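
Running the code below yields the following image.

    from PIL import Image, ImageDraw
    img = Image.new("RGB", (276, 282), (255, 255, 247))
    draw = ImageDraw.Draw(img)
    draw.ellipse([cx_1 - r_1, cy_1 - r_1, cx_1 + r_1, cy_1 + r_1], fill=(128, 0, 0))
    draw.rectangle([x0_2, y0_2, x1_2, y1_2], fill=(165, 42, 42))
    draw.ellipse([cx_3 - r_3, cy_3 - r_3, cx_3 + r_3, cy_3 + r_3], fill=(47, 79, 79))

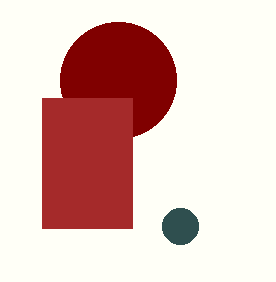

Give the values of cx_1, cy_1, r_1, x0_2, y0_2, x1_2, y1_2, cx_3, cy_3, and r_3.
cx_1 = 118; cy_1 = 80; r_1 = 58; x0_2 = 42; y0_2 = 98; x1_2 = 132; y1_2 = 228; cx_3 = 180; cy_3 = 226; r_3 = 18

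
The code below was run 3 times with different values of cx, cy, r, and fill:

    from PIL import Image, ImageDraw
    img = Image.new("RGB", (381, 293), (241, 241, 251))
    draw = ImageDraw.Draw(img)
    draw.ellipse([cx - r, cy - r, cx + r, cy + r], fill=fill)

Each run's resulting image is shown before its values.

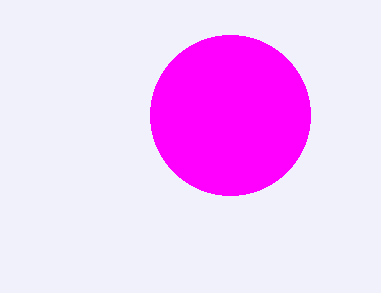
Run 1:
cx = 230; cy = 115; r = 80; fill = 'magenta'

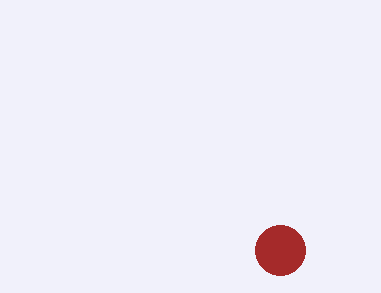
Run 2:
cx = 280, cy = 250, r = 25, fill = 'brown'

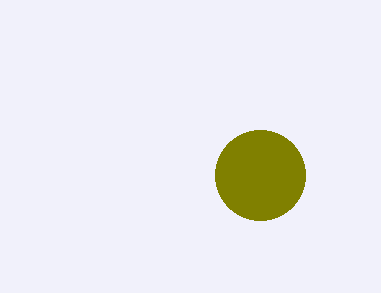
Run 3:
cx = 260; cy = 175; r = 45; fill = 'olive'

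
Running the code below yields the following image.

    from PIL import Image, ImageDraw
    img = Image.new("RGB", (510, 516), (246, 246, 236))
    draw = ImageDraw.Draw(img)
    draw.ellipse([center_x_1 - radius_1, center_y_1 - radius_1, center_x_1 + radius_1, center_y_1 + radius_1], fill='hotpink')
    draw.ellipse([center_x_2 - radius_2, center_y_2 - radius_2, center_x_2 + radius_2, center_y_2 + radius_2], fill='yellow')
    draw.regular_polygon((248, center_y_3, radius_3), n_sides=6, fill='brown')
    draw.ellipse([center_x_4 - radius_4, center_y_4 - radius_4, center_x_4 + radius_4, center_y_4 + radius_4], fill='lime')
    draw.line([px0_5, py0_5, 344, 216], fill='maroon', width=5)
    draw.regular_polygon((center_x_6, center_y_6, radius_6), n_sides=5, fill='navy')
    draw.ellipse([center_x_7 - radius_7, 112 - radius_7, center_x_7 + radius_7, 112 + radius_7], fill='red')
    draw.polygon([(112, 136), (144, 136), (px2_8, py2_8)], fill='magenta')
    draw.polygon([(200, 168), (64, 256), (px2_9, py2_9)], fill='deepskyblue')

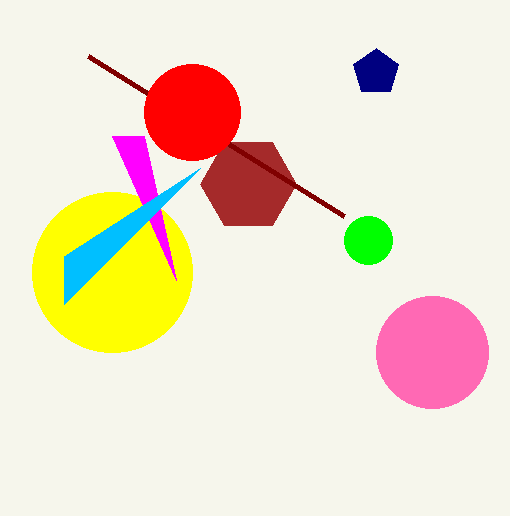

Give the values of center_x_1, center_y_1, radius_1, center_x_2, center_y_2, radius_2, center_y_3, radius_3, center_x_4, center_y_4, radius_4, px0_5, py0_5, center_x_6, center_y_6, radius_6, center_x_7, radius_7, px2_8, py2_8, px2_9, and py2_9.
center_x_1 = 432, center_y_1 = 352, radius_1 = 56, center_x_2 = 112, center_y_2 = 272, radius_2 = 80, center_y_3 = 184, radius_3 = 48, center_x_4 = 368, center_y_4 = 240, radius_4 = 24, px0_5 = 88, py0_5 = 56, center_x_6 = 376, center_y_6 = 72, radius_6 = 24, center_x_7 = 192, radius_7 = 48, px2_8 = 176, py2_8 = 280, px2_9 = 64, py2_9 = 304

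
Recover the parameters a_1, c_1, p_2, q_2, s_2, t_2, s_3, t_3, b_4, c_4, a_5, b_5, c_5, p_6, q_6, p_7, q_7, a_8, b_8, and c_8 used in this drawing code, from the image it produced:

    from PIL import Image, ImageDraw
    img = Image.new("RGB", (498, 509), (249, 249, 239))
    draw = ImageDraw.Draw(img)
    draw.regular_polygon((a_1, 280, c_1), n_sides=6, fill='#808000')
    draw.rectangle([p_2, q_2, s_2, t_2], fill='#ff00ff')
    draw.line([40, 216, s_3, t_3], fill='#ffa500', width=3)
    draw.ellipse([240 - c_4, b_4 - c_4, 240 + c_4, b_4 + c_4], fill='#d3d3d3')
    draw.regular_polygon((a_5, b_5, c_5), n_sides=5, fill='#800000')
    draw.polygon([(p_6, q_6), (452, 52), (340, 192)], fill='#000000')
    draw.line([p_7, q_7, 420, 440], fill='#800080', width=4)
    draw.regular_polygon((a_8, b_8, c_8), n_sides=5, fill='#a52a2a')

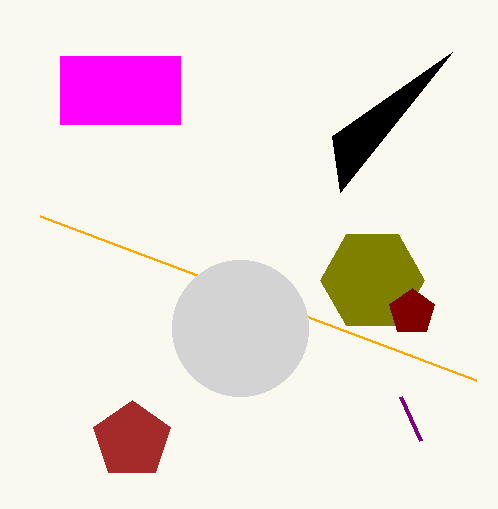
a_1 = 372; c_1 = 52; p_2 = 60; q_2 = 56; s_2 = 180; t_2 = 124; s_3 = 476; t_3 = 380; b_4 = 328; c_4 = 68; a_5 = 412; b_5 = 312; c_5 = 24; p_6 = 332; q_6 = 136; p_7 = 400; q_7 = 396; a_8 = 132; b_8 = 440; c_8 = 40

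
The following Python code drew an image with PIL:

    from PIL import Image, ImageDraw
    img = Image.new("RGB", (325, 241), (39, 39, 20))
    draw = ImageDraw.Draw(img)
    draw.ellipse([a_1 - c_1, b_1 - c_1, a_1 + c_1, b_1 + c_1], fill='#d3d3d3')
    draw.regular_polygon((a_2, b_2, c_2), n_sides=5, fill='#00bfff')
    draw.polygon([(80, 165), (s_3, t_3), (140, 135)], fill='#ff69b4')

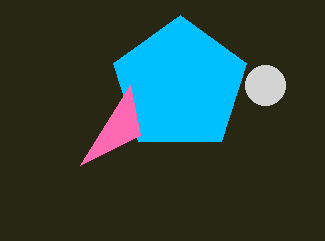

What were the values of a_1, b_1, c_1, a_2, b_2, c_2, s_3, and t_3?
a_1 = 265, b_1 = 85, c_1 = 20, a_2 = 180, b_2 = 85, c_2 = 70, s_3 = 130, t_3 = 85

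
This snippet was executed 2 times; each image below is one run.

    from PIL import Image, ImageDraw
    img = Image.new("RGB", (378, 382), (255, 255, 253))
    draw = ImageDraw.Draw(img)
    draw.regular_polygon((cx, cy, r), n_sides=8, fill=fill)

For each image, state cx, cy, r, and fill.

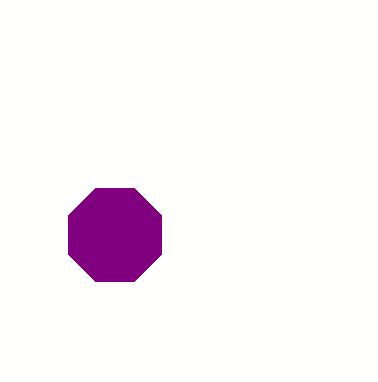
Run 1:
cx = 115, cy = 235, r = 50, fill = 'purple'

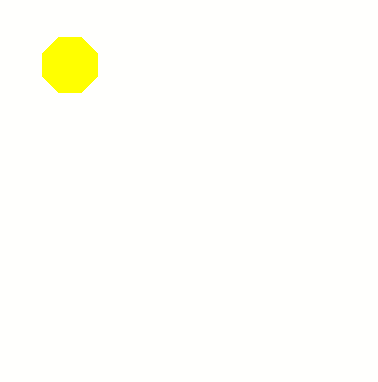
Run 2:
cx = 70, cy = 65, r = 30, fill = 'yellow'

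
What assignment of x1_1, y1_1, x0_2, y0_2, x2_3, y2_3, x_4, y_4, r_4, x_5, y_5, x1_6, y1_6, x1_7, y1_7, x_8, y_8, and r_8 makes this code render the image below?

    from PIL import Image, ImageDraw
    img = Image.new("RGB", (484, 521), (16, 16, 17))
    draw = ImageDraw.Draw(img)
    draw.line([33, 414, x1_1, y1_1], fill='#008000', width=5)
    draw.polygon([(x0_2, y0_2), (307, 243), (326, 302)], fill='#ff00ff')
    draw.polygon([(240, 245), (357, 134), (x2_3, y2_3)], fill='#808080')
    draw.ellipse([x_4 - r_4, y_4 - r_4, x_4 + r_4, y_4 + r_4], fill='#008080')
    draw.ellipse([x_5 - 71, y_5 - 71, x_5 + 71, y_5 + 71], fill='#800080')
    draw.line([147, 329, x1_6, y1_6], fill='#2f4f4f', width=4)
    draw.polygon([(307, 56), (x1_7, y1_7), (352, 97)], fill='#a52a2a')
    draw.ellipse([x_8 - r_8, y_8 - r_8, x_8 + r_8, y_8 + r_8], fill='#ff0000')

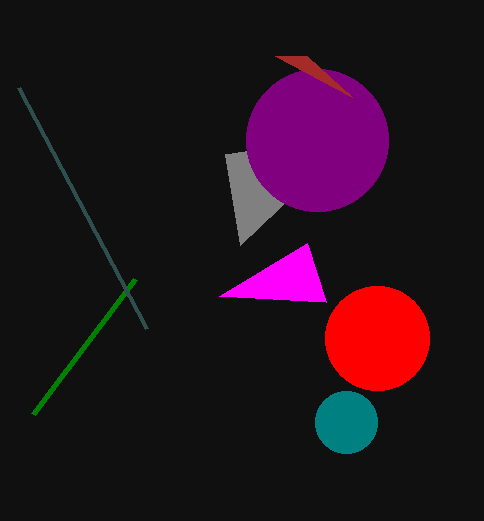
x1_1 = 135; y1_1 = 279; x0_2 = 219; y0_2 = 296; x2_3 = 225; y2_3 = 154; x_4 = 346; y_4 = 422; r_4 = 31; x_5 = 317; y_5 = 140; x1_6 = 19; y1_6 = 88; x1_7 = 275; y1_7 = 56; x_8 = 377; y_8 = 338; r_8 = 52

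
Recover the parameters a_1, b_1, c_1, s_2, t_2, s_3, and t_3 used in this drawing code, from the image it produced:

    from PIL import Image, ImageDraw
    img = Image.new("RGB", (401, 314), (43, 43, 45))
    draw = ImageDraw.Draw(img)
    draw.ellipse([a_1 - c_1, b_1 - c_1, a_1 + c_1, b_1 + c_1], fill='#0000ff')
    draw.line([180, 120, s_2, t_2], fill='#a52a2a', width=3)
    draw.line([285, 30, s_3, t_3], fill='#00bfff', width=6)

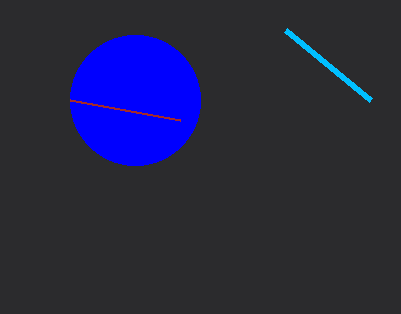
a_1 = 135
b_1 = 100
c_1 = 65
s_2 = 70
t_2 = 100
s_3 = 370
t_3 = 100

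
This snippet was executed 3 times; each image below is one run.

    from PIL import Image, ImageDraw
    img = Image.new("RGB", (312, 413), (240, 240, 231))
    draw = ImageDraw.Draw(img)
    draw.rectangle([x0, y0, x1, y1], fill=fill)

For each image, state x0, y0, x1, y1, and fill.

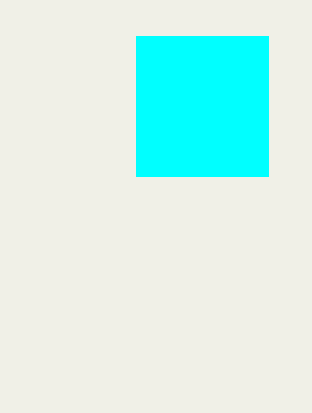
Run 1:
x0 = 136
y0 = 36
x1 = 268
y1 = 176
fill = 'cyan'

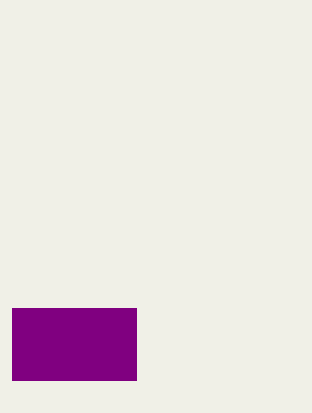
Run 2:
x0 = 12
y0 = 308
x1 = 136
y1 = 380
fill = 'purple'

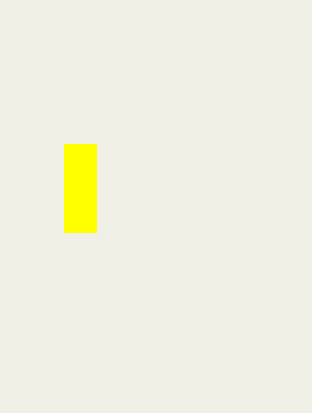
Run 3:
x0 = 64
y0 = 144
x1 = 96
y1 = 232
fill = 'yellow'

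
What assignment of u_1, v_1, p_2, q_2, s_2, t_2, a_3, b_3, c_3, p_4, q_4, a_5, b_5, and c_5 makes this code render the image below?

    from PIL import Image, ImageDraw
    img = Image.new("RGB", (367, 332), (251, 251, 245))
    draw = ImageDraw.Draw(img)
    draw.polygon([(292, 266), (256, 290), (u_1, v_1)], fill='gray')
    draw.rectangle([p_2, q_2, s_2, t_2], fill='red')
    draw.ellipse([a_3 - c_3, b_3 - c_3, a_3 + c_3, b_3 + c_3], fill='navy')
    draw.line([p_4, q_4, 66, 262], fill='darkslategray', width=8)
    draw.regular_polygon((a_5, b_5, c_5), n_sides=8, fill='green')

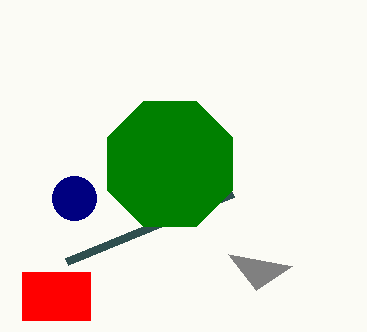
u_1 = 228, v_1 = 254, p_2 = 22, q_2 = 272, s_2 = 90, t_2 = 320, a_3 = 74, b_3 = 198, c_3 = 22, p_4 = 232, q_4 = 194, a_5 = 170, b_5 = 164, c_5 = 68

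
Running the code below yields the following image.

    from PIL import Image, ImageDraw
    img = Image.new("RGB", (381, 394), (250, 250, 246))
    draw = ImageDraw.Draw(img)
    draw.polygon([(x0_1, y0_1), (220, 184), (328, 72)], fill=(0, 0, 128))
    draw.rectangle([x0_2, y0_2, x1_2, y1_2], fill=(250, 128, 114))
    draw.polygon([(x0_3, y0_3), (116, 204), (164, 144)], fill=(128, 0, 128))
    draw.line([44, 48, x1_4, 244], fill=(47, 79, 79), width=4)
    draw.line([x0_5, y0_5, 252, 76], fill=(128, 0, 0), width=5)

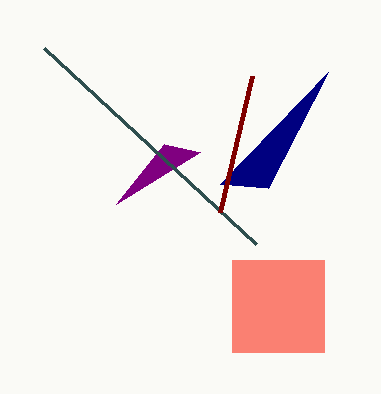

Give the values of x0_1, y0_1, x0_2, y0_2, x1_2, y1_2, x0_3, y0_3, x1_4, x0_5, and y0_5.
x0_1 = 268; y0_1 = 188; x0_2 = 232; y0_2 = 260; x1_2 = 324; y1_2 = 352; x0_3 = 200; y0_3 = 152; x1_4 = 256; x0_5 = 220; y0_5 = 212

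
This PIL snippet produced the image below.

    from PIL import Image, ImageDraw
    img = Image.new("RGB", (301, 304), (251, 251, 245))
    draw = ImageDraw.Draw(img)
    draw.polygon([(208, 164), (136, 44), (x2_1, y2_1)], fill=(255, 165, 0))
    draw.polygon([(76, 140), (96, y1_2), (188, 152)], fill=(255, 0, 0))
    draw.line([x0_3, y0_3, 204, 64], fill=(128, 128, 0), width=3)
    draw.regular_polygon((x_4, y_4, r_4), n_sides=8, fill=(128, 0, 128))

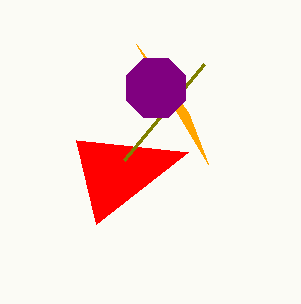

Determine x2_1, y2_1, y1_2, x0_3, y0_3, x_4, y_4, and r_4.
x2_1 = 188; y2_1 = 112; y1_2 = 224; x0_3 = 124; y0_3 = 160; x_4 = 156; y_4 = 88; r_4 = 32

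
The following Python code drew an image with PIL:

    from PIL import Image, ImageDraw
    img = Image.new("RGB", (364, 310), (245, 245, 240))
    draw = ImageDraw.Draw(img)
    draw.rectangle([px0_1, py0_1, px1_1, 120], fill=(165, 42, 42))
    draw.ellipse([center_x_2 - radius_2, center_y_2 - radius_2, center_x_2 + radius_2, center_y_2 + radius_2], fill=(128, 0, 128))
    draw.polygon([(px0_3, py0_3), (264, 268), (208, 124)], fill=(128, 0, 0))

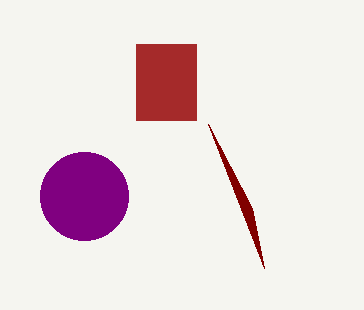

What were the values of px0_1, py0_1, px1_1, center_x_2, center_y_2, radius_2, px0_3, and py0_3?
px0_1 = 136; py0_1 = 44; px1_1 = 196; center_x_2 = 84; center_y_2 = 196; radius_2 = 44; px0_3 = 252; py0_3 = 208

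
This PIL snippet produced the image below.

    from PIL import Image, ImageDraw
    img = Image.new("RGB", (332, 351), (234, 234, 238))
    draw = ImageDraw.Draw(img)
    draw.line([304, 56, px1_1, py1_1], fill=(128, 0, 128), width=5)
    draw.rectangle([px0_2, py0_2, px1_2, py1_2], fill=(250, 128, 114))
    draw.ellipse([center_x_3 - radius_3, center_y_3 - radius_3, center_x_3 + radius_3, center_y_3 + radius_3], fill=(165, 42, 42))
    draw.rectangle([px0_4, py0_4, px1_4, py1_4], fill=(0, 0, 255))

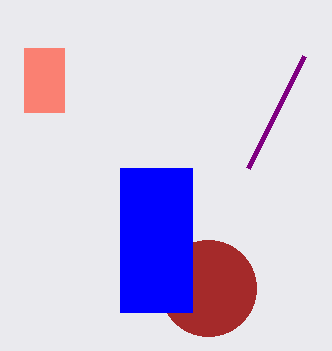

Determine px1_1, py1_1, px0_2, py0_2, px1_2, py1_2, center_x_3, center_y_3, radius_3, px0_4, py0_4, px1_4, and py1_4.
px1_1 = 248, py1_1 = 168, px0_2 = 24, py0_2 = 48, px1_2 = 64, py1_2 = 112, center_x_3 = 208, center_y_3 = 288, radius_3 = 48, px0_4 = 120, py0_4 = 168, px1_4 = 192, py1_4 = 312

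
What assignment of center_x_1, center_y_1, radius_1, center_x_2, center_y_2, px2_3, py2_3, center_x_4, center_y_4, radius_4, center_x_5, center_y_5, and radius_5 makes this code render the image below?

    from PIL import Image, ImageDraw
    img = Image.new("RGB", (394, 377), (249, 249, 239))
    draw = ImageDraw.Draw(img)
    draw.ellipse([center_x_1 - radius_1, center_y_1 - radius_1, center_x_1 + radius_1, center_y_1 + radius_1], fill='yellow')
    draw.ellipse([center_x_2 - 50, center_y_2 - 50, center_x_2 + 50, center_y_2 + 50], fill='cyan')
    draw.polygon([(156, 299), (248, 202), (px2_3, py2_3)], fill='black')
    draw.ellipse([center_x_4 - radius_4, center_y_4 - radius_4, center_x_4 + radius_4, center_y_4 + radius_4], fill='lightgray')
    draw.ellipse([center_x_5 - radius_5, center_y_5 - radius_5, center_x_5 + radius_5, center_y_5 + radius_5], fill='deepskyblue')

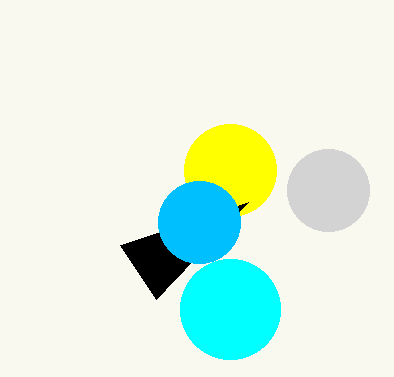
center_x_1 = 230
center_y_1 = 170
radius_1 = 46
center_x_2 = 230
center_y_2 = 309
px2_3 = 120
py2_3 = 245
center_x_4 = 328
center_y_4 = 190
radius_4 = 41
center_x_5 = 199
center_y_5 = 222
radius_5 = 41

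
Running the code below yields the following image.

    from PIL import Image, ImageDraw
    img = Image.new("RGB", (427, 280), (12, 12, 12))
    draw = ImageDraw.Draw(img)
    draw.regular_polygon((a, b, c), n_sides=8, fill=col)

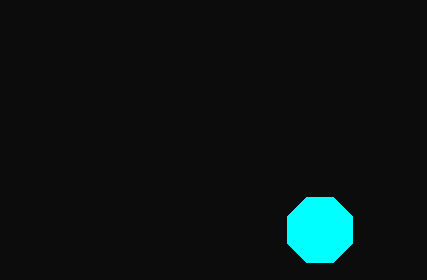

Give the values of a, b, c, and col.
a = 320; b = 230; c = 35; col = 'cyan'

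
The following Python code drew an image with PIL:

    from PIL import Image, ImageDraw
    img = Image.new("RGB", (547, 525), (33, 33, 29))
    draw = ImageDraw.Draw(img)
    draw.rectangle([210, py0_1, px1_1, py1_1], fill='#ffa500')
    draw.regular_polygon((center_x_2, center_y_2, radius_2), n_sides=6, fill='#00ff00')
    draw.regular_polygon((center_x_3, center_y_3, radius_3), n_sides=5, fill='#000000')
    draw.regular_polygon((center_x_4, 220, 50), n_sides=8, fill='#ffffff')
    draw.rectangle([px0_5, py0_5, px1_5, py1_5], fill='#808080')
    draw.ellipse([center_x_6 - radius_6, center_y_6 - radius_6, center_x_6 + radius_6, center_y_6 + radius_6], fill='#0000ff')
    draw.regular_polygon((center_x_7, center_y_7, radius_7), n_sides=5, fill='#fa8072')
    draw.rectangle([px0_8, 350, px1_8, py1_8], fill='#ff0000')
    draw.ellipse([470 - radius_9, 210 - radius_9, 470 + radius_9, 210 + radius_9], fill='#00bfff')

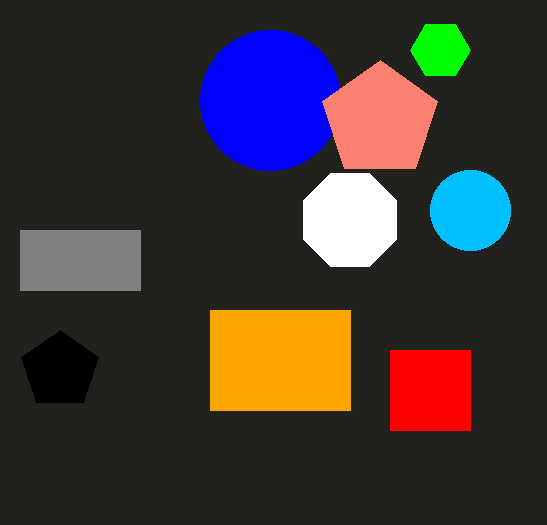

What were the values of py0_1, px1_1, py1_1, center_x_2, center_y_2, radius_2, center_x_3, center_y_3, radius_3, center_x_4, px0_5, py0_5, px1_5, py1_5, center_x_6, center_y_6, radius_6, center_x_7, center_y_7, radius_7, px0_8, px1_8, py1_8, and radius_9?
py0_1 = 310, px1_1 = 350, py1_1 = 410, center_x_2 = 440, center_y_2 = 50, radius_2 = 30, center_x_3 = 60, center_y_3 = 370, radius_3 = 40, center_x_4 = 350, px0_5 = 20, py0_5 = 230, px1_5 = 140, py1_5 = 290, center_x_6 = 270, center_y_6 = 100, radius_6 = 70, center_x_7 = 380, center_y_7 = 120, radius_7 = 60, px0_8 = 390, px1_8 = 470, py1_8 = 430, radius_9 = 40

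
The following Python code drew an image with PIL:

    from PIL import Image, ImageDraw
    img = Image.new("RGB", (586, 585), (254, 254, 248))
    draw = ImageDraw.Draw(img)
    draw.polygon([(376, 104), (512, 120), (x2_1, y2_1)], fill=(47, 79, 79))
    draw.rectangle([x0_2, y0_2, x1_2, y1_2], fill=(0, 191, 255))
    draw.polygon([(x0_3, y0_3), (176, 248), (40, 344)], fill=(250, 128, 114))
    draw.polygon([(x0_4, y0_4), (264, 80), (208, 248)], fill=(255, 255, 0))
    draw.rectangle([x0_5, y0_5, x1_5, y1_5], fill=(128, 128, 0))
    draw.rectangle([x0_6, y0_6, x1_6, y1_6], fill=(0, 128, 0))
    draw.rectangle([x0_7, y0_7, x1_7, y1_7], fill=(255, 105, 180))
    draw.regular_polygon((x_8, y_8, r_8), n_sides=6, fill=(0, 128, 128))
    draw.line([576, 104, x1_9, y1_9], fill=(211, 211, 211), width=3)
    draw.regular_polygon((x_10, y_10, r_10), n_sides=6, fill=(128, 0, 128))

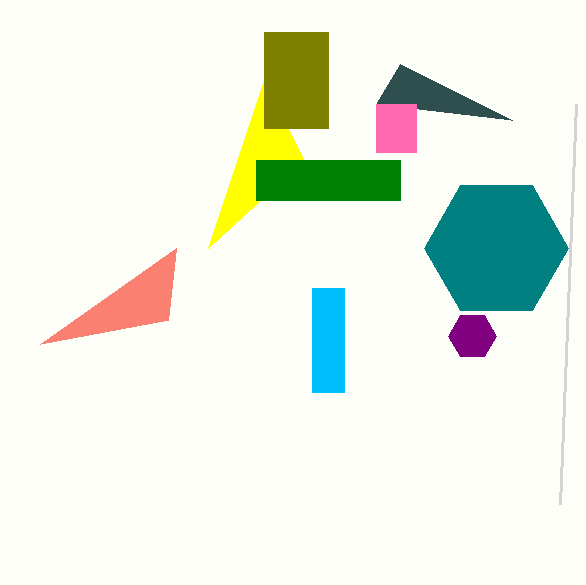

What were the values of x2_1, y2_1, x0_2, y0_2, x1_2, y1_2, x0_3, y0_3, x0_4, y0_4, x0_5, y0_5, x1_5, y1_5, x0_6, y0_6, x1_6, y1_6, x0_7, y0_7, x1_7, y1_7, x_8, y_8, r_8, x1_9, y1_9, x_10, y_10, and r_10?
x2_1 = 400, y2_1 = 64, x0_2 = 312, y0_2 = 288, x1_2 = 344, y1_2 = 392, x0_3 = 168, y0_3 = 320, x0_4 = 304, y0_4 = 160, x0_5 = 264, y0_5 = 32, x1_5 = 328, y1_5 = 128, x0_6 = 256, y0_6 = 160, x1_6 = 400, y1_6 = 200, x0_7 = 376, y0_7 = 104, x1_7 = 416, y1_7 = 152, x_8 = 496, y_8 = 248, r_8 = 72, x1_9 = 560, y1_9 = 504, x_10 = 472, y_10 = 336, r_10 = 24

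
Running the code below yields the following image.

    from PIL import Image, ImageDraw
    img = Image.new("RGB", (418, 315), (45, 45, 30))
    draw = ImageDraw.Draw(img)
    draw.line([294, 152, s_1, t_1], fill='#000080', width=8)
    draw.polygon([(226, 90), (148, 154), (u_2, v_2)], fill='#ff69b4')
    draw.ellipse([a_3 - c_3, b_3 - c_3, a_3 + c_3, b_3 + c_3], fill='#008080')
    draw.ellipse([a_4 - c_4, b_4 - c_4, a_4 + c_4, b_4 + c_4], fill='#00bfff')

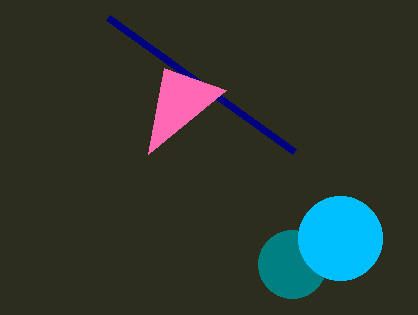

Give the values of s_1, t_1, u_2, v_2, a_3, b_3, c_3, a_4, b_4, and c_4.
s_1 = 108
t_1 = 18
u_2 = 164
v_2 = 68
a_3 = 292
b_3 = 264
c_3 = 34
a_4 = 340
b_4 = 238
c_4 = 42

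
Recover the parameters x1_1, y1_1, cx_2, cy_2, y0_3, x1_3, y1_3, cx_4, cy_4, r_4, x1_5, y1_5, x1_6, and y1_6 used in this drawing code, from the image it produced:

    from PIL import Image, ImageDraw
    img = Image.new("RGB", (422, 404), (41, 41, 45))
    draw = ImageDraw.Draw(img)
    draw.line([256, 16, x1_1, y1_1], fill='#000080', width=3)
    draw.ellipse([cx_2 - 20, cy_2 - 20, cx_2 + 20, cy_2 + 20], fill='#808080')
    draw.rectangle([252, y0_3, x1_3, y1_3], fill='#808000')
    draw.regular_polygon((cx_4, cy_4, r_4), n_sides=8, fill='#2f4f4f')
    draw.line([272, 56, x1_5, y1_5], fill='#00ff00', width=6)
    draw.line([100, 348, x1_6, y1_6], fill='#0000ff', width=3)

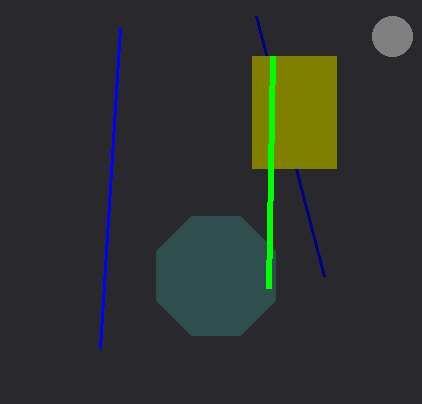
x1_1 = 324
y1_1 = 276
cx_2 = 392
cy_2 = 36
y0_3 = 56
x1_3 = 336
y1_3 = 168
cx_4 = 216
cy_4 = 276
r_4 = 64
x1_5 = 268
y1_5 = 288
x1_6 = 120
y1_6 = 28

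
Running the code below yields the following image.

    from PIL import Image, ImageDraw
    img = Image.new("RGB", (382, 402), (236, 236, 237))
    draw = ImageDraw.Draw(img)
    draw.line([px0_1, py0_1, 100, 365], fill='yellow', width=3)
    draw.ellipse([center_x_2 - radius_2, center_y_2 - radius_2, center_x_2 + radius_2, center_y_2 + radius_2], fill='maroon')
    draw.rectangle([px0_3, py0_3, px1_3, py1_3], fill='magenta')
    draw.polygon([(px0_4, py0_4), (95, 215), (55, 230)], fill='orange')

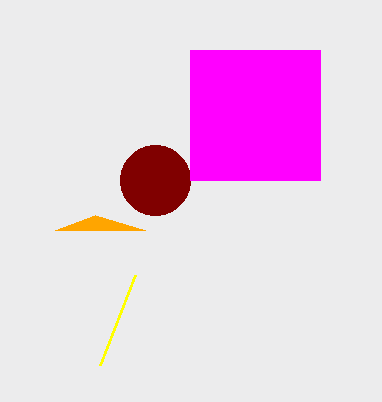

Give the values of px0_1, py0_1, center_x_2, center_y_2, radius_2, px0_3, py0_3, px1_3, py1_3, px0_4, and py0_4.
px0_1 = 135, py0_1 = 275, center_x_2 = 155, center_y_2 = 180, radius_2 = 35, px0_3 = 190, py0_3 = 50, px1_3 = 320, py1_3 = 180, px0_4 = 145, py0_4 = 230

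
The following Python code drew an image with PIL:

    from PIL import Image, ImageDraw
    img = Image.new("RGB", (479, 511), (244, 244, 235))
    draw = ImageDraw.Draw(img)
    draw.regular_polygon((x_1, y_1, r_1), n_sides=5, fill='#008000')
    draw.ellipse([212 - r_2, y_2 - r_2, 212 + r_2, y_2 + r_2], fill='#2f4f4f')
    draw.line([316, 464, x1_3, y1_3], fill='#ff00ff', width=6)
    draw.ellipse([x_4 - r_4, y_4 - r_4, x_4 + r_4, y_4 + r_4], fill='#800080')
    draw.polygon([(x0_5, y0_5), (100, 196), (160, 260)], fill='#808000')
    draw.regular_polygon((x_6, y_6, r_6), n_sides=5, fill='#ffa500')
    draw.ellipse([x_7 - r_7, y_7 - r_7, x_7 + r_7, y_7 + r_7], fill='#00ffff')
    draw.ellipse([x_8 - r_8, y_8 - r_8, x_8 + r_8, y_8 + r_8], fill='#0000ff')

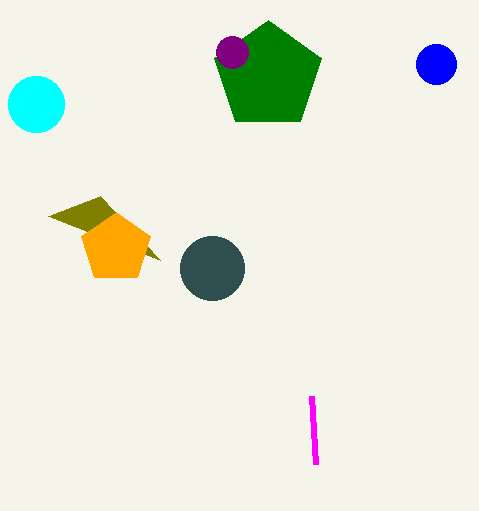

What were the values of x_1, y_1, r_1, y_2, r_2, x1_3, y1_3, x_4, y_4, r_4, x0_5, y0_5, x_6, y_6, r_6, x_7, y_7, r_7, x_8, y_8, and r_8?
x_1 = 268; y_1 = 76; r_1 = 56; y_2 = 268; r_2 = 32; x1_3 = 312; y1_3 = 396; x_4 = 232; y_4 = 52; r_4 = 16; x0_5 = 48; y0_5 = 216; x_6 = 116; y_6 = 248; r_6 = 36; x_7 = 36; y_7 = 104; r_7 = 28; x_8 = 436; y_8 = 64; r_8 = 20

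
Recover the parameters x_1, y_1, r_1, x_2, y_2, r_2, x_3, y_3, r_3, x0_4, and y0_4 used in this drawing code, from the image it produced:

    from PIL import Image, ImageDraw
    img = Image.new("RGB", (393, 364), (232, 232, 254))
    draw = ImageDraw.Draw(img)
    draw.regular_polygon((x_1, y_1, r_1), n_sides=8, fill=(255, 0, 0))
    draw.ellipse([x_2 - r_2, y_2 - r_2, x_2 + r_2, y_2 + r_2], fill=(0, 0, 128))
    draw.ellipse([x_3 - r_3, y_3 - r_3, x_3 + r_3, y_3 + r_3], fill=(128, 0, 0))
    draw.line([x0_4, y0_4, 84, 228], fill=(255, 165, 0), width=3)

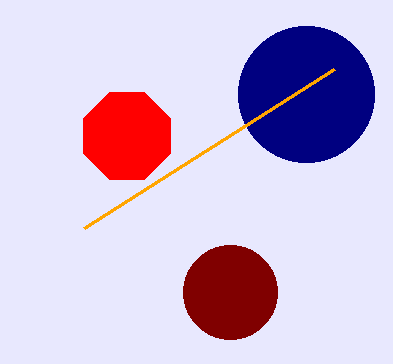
x_1 = 127, y_1 = 136, r_1 = 47, x_2 = 306, y_2 = 94, r_2 = 68, x_3 = 230, y_3 = 292, r_3 = 47, x0_4 = 334, y0_4 = 69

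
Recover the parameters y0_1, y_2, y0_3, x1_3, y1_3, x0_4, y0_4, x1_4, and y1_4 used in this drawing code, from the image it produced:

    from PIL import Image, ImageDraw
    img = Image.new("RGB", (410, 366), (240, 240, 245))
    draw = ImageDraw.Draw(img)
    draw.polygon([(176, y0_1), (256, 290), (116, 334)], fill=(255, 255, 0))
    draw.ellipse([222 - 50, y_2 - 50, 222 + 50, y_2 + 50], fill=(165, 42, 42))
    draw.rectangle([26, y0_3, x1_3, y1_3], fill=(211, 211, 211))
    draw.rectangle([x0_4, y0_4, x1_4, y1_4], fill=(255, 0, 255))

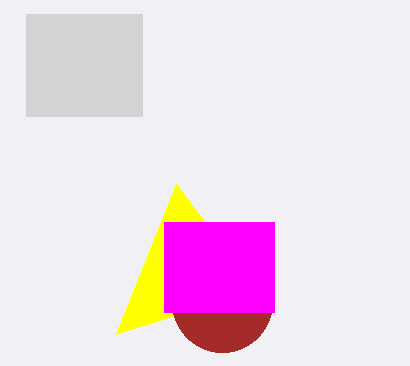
y0_1 = 184, y_2 = 302, y0_3 = 14, x1_3 = 142, y1_3 = 116, x0_4 = 164, y0_4 = 222, x1_4 = 274, y1_4 = 312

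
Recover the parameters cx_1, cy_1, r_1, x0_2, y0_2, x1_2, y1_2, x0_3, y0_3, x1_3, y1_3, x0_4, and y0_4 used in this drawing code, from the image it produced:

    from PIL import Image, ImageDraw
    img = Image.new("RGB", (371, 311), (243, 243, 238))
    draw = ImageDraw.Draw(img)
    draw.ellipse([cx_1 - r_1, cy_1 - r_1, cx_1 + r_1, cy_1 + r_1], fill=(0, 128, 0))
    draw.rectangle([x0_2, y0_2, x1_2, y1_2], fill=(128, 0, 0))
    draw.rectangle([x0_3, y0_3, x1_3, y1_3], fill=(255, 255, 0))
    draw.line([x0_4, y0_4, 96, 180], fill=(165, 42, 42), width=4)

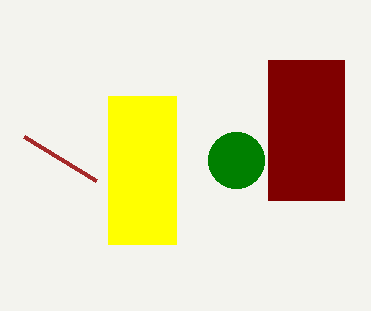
cx_1 = 236
cy_1 = 160
r_1 = 28
x0_2 = 268
y0_2 = 60
x1_2 = 344
y1_2 = 200
x0_3 = 108
y0_3 = 96
x1_3 = 176
y1_3 = 244
x0_4 = 24
y0_4 = 136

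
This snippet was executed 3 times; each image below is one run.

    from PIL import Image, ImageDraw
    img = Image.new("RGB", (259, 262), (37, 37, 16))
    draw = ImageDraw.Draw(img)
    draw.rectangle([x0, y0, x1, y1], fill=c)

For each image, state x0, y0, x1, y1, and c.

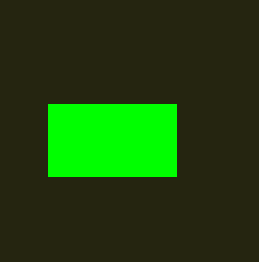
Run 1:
x0 = 48
y0 = 104
x1 = 176
y1 = 176
c = 'lime'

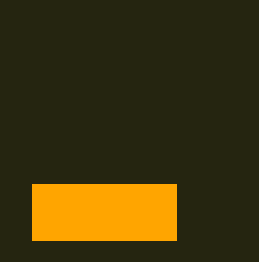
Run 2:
x0 = 32, y0 = 184, x1 = 176, y1 = 240, c = 'orange'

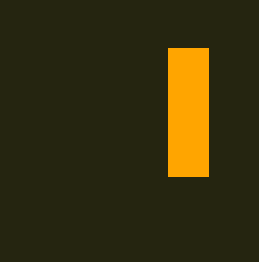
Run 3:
x0 = 168
y0 = 48
x1 = 208
y1 = 176
c = 'orange'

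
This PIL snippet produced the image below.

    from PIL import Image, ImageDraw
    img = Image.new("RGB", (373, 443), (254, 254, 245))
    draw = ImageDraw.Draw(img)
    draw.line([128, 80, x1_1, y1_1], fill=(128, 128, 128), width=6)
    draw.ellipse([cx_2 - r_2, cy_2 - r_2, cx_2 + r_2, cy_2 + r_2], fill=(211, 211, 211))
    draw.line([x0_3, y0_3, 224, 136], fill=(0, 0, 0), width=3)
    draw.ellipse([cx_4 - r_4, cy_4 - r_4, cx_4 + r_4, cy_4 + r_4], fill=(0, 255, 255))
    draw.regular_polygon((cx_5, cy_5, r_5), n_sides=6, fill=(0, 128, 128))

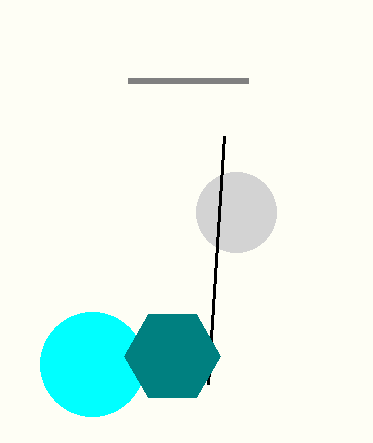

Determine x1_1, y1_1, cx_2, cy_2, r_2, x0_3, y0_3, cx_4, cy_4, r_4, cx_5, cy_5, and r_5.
x1_1 = 248
y1_1 = 80
cx_2 = 236
cy_2 = 212
r_2 = 40
x0_3 = 208
y0_3 = 384
cx_4 = 92
cy_4 = 364
r_4 = 52
cx_5 = 172
cy_5 = 356
r_5 = 48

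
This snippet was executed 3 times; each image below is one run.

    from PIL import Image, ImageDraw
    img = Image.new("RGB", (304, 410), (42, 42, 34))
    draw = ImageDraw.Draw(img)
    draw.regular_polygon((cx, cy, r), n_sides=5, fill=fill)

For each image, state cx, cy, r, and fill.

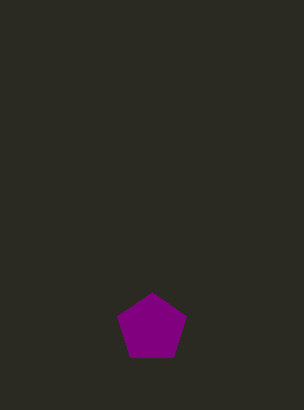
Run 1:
cx = 152
cy = 328
r = 36
fill = 'purple'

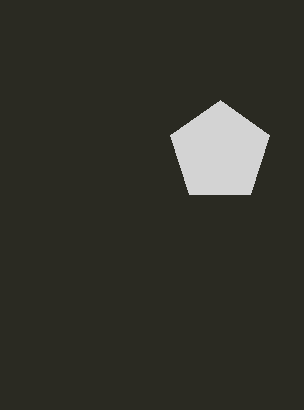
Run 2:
cx = 220
cy = 152
r = 52
fill = 'lightgray'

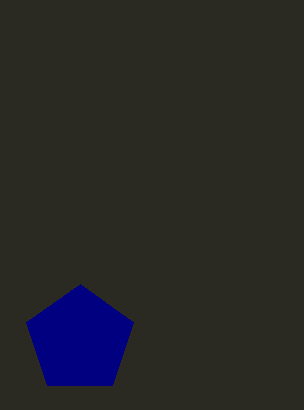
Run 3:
cx = 80; cy = 340; r = 56; fill = 'navy'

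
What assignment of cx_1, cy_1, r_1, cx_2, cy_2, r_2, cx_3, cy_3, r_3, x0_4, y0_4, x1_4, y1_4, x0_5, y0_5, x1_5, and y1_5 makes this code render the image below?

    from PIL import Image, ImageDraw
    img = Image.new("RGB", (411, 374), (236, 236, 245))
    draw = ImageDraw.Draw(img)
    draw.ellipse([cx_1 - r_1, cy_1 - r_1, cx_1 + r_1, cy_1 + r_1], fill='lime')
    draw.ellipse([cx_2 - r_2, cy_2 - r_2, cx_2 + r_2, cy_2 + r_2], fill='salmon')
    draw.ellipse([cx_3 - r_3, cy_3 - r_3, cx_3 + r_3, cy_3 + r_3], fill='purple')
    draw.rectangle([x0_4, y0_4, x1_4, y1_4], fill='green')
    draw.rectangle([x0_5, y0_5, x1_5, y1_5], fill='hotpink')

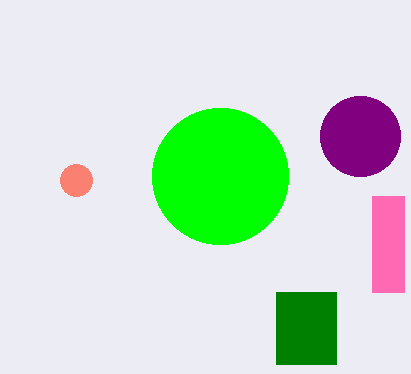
cx_1 = 220
cy_1 = 176
r_1 = 68
cx_2 = 76
cy_2 = 180
r_2 = 16
cx_3 = 360
cy_3 = 136
r_3 = 40
x0_4 = 276
y0_4 = 292
x1_4 = 336
y1_4 = 364
x0_5 = 372
y0_5 = 196
x1_5 = 404
y1_5 = 292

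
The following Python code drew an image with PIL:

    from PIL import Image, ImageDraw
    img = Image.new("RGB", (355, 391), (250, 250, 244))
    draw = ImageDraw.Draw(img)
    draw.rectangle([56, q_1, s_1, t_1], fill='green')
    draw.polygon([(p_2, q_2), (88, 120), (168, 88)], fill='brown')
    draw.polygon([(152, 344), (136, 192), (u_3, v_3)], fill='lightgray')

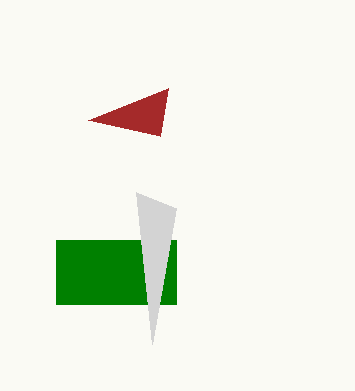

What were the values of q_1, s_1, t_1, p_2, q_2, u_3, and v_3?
q_1 = 240, s_1 = 176, t_1 = 304, p_2 = 160, q_2 = 136, u_3 = 176, v_3 = 208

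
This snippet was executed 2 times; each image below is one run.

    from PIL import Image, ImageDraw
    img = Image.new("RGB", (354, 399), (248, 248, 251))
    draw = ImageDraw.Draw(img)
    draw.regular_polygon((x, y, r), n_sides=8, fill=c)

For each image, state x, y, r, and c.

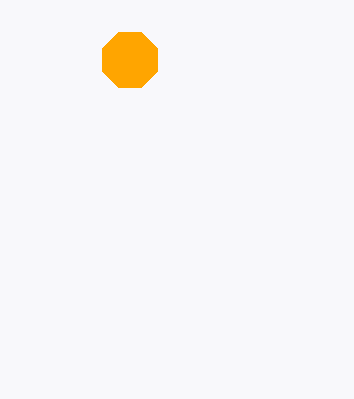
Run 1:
x = 130; y = 60; r = 30; c = 'orange'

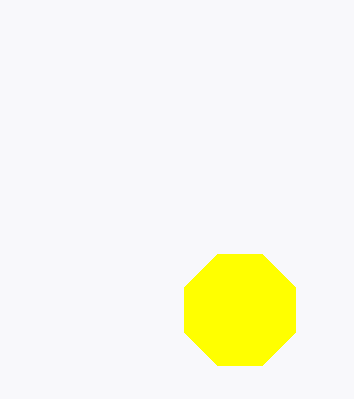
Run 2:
x = 240; y = 310; r = 60; c = 'yellow'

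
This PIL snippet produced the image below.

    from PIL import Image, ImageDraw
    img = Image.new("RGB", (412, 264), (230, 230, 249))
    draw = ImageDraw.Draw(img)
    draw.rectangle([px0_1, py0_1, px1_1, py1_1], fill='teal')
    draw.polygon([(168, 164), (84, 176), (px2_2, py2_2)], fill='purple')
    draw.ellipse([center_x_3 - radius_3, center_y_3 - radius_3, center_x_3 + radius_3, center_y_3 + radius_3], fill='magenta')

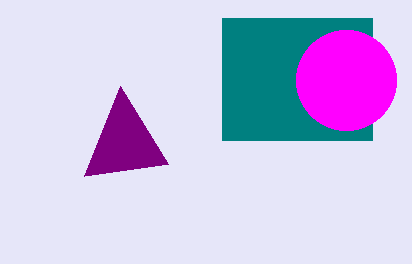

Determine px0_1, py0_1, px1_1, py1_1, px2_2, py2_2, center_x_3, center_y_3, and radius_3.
px0_1 = 222; py0_1 = 18; px1_1 = 372; py1_1 = 140; px2_2 = 120; py2_2 = 86; center_x_3 = 346; center_y_3 = 80; radius_3 = 50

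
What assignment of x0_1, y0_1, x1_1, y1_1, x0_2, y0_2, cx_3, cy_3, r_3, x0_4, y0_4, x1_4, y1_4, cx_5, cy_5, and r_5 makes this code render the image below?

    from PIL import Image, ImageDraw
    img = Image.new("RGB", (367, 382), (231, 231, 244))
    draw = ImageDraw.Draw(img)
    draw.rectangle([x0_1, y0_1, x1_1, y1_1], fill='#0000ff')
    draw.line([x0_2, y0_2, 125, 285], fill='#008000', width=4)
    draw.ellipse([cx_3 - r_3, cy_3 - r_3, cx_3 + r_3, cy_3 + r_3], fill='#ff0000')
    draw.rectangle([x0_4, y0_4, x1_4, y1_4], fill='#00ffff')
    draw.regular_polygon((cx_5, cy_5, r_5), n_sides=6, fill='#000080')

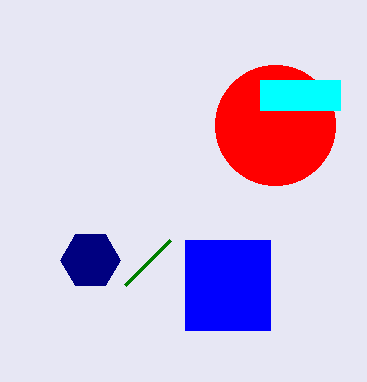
x0_1 = 185; y0_1 = 240; x1_1 = 270; y1_1 = 330; x0_2 = 170; y0_2 = 240; cx_3 = 275; cy_3 = 125; r_3 = 60; x0_4 = 260; y0_4 = 80; x1_4 = 340; y1_4 = 110; cx_5 = 90; cy_5 = 260; r_5 = 30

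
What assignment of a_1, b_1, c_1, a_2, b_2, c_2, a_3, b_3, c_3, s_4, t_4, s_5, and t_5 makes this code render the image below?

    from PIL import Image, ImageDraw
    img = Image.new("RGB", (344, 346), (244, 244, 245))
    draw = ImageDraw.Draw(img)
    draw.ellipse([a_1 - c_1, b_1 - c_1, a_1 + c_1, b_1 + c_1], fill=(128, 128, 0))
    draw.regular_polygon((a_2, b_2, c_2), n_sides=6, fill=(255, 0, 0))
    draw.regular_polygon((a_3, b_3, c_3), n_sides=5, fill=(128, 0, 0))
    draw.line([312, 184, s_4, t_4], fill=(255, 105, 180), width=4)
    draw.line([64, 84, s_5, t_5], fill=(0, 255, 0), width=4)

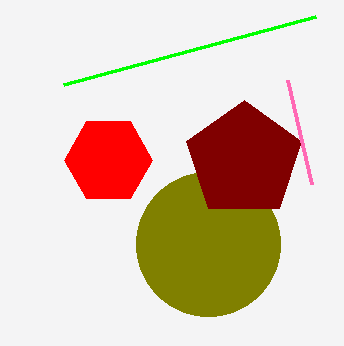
a_1 = 208; b_1 = 244; c_1 = 72; a_2 = 108; b_2 = 160; c_2 = 44; a_3 = 244; b_3 = 160; c_3 = 60; s_4 = 288; t_4 = 80; s_5 = 316; t_5 = 16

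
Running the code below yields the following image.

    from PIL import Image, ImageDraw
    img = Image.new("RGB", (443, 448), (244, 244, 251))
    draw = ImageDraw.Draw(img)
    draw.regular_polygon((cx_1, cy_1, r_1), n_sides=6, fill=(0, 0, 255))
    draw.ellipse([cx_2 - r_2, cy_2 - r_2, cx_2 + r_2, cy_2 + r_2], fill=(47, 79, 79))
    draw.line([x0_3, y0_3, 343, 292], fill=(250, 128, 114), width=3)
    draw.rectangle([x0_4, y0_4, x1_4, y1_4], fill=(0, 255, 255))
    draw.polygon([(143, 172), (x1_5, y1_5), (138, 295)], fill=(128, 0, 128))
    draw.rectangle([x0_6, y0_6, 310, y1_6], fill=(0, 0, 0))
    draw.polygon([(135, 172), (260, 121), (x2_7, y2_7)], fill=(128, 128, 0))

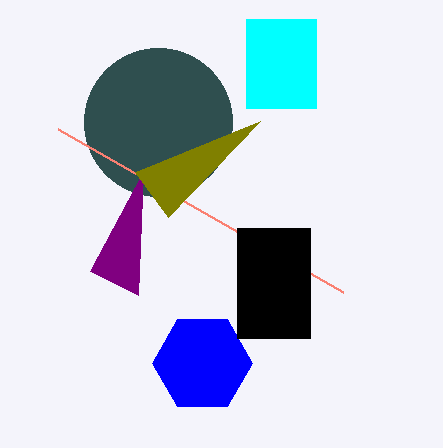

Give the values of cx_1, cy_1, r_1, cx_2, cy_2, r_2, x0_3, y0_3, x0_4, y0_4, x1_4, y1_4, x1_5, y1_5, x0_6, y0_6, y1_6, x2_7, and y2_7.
cx_1 = 202
cy_1 = 363
r_1 = 50
cx_2 = 158
cy_2 = 122
r_2 = 74
x0_3 = 58
y0_3 = 129
x0_4 = 246
y0_4 = 19
x1_4 = 316
y1_4 = 108
x1_5 = 90
y1_5 = 271
x0_6 = 237
y0_6 = 228
y1_6 = 338
x2_7 = 168
y2_7 = 217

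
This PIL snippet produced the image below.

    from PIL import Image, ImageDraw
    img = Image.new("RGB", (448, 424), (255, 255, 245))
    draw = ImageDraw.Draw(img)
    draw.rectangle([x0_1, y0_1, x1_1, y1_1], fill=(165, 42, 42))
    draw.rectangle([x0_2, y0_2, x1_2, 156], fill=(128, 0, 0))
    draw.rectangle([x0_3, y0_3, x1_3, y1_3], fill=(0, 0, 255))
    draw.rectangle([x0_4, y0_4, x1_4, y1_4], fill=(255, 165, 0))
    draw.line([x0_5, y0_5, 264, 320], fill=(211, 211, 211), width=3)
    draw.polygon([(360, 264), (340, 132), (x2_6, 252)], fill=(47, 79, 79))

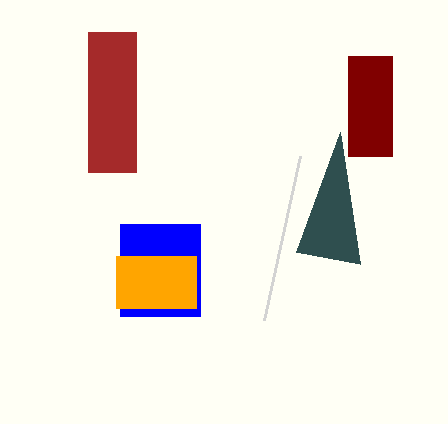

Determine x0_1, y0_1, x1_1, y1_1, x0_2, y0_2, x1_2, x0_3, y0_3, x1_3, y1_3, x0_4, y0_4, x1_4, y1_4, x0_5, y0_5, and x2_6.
x0_1 = 88; y0_1 = 32; x1_1 = 136; y1_1 = 172; x0_2 = 348; y0_2 = 56; x1_2 = 392; x0_3 = 120; y0_3 = 224; x1_3 = 200; y1_3 = 316; x0_4 = 116; y0_4 = 256; x1_4 = 196; y1_4 = 308; x0_5 = 300; y0_5 = 156; x2_6 = 296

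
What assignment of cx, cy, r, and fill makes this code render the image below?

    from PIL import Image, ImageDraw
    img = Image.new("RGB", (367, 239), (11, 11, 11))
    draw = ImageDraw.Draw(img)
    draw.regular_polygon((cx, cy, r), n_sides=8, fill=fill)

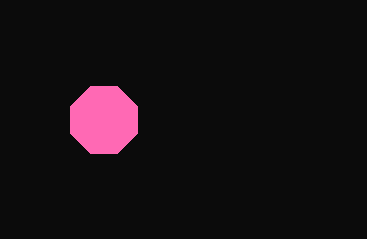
cx = 104
cy = 120
r = 36
fill = 'hotpink'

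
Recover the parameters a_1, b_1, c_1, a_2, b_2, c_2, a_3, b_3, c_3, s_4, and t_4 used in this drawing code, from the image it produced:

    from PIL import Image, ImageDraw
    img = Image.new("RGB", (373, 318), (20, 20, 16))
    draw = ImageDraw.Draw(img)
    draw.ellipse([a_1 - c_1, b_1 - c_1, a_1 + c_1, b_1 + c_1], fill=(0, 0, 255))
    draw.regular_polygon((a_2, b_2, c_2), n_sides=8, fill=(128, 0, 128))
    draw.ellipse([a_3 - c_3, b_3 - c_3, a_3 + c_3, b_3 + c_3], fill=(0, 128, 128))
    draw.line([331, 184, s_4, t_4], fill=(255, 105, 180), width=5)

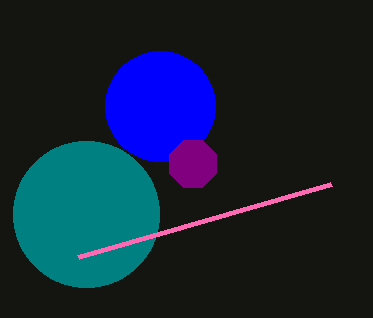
a_1 = 160; b_1 = 106; c_1 = 55; a_2 = 193; b_2 = 164; c_2 = 25; a_3 = 86; b_3 = 214; c_3 = 73; s_4 = 78; t_4 = 257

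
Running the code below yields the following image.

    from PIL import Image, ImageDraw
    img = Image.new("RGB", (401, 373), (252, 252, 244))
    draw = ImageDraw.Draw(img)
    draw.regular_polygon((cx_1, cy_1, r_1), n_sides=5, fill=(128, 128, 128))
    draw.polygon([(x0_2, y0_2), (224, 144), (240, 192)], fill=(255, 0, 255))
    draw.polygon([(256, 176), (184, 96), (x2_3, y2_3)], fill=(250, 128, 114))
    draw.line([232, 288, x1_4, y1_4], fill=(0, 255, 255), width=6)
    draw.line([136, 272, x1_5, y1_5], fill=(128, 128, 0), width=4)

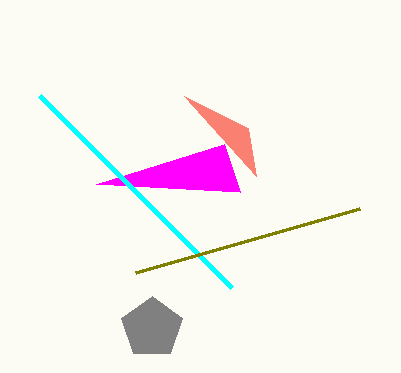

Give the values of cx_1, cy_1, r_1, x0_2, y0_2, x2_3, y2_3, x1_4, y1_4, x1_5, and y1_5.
cx_1 = 152; cy_1 = 328; r_1 = 32; x0_2 = 96; y0_2 = 184; x2_3 = 248; y2_3 = 128; x1_4 = 40; y1_4 = 96; x1_5 = 360; y1_5 = 208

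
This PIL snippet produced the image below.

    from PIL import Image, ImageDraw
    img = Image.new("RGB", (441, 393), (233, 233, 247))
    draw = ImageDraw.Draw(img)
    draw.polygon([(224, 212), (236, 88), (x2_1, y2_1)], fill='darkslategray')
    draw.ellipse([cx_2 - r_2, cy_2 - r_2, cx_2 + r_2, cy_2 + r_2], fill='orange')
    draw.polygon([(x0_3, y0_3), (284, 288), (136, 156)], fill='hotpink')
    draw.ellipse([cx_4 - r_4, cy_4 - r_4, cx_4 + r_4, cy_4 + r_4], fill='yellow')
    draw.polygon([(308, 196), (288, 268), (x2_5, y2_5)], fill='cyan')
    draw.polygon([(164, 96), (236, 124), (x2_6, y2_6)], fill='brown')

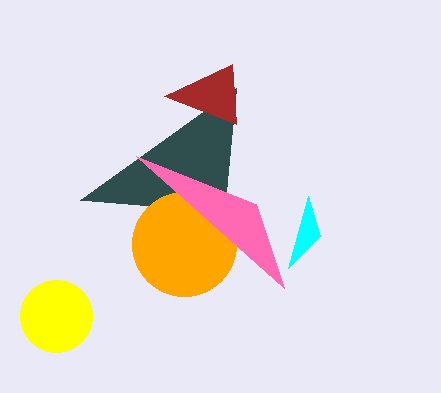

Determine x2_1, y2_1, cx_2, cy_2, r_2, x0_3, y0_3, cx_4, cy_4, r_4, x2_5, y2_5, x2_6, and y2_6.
x2_1 = 80, y2_1 = 200, cx_2 = 184, cy_2 = 244, r_2 = 52, x0_3 = 256, y0_3 = 204, cx_4 = 56, cy_4 = 316, r_4 = 36, x2_5 = 320, y2_5 = 236, x2_6 = 232, y2_6 = 64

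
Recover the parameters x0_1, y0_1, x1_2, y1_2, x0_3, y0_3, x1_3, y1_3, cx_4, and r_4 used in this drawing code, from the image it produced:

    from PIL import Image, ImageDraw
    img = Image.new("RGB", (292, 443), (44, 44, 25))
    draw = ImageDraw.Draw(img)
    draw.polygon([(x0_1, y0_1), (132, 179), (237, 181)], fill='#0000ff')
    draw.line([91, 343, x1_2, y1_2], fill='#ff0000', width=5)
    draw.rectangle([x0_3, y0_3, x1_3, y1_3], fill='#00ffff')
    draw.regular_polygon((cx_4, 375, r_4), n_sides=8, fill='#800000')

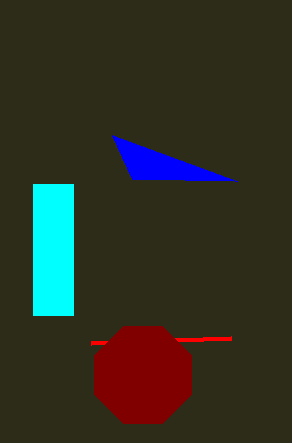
x0_1 = 112, y0_1 = 135, x1_2 = 231, y1_2 = 338, x0_3 = 33, y0_3 = 184, x1_3 = 73, y1_3 = 315, cx_4 = 143, r_4 = 52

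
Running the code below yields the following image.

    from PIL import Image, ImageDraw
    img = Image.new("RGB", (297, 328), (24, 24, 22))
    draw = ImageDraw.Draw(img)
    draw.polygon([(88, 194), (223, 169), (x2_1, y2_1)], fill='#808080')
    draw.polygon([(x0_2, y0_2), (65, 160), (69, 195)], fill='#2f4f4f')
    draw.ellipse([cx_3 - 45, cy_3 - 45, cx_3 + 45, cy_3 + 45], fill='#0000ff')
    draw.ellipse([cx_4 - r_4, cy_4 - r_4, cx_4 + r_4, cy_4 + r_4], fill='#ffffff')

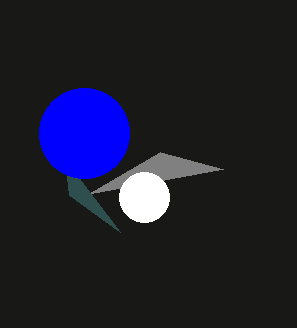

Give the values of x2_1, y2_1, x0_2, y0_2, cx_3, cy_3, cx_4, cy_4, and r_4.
x2_1 = 160; y2_1 = 152; x0_2 = 120; y0_2 = 232; cx_3 = 84; cy_3 = 133; cx_4 = 144; cy_4 = 197; r_4 = 25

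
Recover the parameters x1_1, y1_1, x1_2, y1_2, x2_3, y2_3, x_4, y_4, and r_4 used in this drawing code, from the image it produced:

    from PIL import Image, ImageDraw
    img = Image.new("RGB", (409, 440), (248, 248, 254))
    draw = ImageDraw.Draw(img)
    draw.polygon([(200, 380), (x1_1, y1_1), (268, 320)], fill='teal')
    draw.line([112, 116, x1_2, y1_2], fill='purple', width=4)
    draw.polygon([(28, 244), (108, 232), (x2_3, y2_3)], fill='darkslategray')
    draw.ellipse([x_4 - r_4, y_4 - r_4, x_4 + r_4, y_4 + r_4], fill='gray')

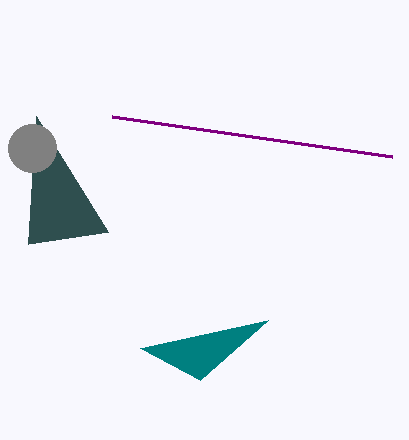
x1_1 = 140, y1_1 = 348, x1_2 = 392, y1_2 = 156, x2_3 = 36, y2_3 = 116, x_4 = 32, y_4 = 148, r_4 = 24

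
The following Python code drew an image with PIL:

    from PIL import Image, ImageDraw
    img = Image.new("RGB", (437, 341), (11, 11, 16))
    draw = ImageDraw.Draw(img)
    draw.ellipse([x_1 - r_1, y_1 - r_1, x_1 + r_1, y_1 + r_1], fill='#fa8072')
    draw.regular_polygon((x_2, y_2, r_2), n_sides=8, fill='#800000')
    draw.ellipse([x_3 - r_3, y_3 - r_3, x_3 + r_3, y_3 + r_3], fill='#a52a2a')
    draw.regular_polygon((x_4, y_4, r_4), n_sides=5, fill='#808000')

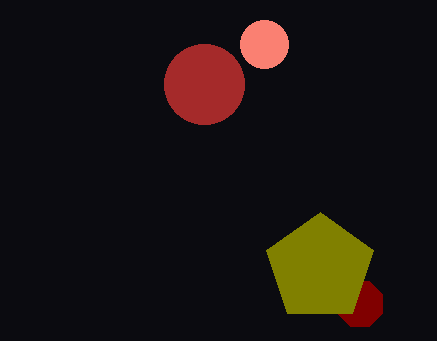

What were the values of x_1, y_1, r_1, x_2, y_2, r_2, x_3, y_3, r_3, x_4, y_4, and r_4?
x_1 = 264; y_1 = 44; r_1 = 24; x_2 = 360; y_2 = 304; r_2 = 24; x_3 = 204; y_3 = 84; r_3 = 40; x_4 = 320; y_4 = 268; r_4 = 56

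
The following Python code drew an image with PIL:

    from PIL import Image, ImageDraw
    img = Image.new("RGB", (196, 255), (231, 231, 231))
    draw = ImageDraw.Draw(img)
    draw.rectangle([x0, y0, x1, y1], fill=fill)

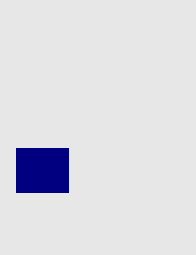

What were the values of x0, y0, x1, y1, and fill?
x0 = 16, y0 = 148, x1 = 68, y1 = 192, fill = 'navy'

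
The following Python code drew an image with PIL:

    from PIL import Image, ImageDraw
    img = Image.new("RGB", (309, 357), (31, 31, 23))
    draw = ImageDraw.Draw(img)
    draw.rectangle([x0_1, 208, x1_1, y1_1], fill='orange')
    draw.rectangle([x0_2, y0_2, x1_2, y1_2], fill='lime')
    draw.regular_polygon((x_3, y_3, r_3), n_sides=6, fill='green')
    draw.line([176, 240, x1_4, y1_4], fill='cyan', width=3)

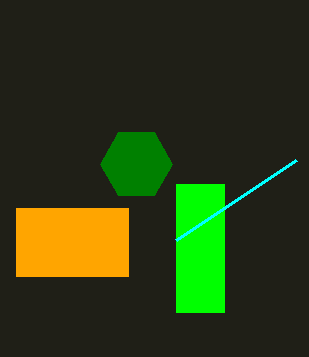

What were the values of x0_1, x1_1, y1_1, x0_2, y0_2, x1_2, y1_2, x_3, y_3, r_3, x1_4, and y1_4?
x0_1 = 16; x1_1 = 128; y1_1 = 276; x0_2 = 176; y0_2 = 184; x1_2 = 224; y1_2 = 312; x_3 = 136; y_3 = 164; r_3 = 36; x1_4 = 296; y1_4 = 160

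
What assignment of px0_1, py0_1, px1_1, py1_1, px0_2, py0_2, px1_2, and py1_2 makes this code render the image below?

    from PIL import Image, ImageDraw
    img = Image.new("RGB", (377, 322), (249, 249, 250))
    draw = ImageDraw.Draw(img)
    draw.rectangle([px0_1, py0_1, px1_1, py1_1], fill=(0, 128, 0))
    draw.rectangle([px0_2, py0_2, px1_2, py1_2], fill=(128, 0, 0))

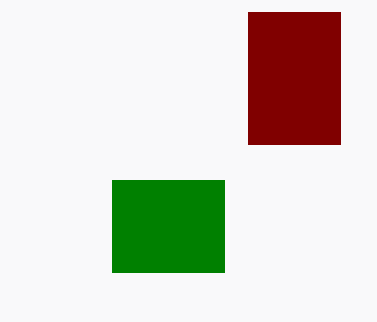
px0_1 = 112, py0_1 = 180, px1_1 = 224, py1_1 = 272, px0_2 = 248, py0_2 = 12, px1_2 = 340, py1_2 = 144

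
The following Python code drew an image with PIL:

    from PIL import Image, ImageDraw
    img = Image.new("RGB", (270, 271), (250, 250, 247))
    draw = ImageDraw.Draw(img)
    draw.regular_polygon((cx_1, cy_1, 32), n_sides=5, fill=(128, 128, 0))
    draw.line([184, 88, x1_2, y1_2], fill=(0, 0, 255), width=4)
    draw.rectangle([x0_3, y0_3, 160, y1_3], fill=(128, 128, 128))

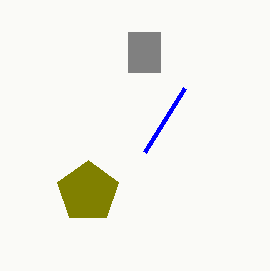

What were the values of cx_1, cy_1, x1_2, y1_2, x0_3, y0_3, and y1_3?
cx_1 = 88
cy_1 = 192
x1_2 = 144
y1_2 = 152
x0_3 = 128
y0_3 = 32
y1_3 = 72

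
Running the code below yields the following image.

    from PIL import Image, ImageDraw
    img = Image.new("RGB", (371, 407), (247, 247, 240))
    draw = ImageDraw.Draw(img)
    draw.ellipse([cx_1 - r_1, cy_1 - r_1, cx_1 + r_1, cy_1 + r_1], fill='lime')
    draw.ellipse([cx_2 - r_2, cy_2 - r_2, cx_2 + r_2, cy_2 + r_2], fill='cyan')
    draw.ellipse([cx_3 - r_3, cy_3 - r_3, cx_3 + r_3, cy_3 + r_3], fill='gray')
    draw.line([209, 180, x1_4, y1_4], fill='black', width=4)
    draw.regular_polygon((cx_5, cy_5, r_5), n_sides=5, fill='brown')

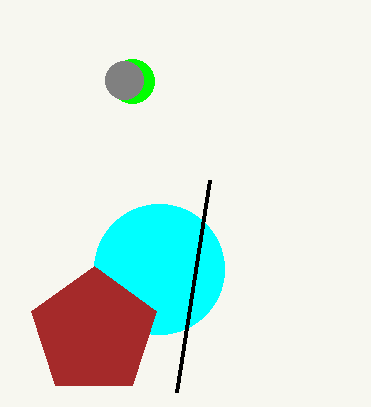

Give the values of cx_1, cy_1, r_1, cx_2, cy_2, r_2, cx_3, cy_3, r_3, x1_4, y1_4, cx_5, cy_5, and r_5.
cx_1 = 132; cy_1 = 81; r_1 = 22; cx_2 = 159; cy_2 = 269; r_2 = 65; cx_3 = 124; cy_3 = 80; r_3 = 19; x1_4 = 176; y1_4 = 392; cx_5 = 94; cy_5 = 332; r_5 = 66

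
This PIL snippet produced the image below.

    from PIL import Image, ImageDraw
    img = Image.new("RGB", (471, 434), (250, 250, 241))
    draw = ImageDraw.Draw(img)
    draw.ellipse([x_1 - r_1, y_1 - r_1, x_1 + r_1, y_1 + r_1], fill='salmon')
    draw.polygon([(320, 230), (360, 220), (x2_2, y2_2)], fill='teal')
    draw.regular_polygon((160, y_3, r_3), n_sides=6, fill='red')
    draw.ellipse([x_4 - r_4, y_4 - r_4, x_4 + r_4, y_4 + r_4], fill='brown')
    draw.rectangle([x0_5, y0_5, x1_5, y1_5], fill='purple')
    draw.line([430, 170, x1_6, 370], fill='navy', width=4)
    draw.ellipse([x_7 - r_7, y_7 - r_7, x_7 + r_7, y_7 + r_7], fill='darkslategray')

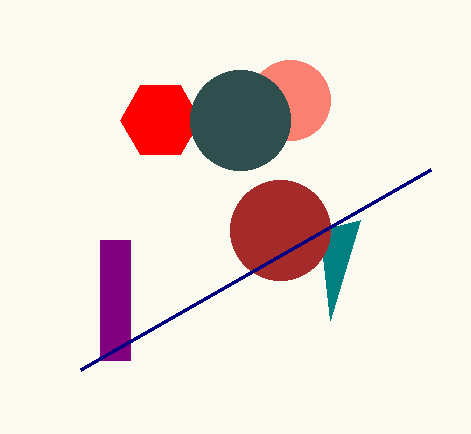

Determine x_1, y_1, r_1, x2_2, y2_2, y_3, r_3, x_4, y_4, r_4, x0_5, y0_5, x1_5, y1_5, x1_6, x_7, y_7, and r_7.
x_1 = 290, y_1 = 100, r_1 = 40, x2_2 = 330, y2_2 = 320, y_3 = 120, r_3 = 40, x_4 = 280, y_4 = 230, r_4 = 50, x0_5 = 100, y0_5 = 240, x1_5 = 130, y1_5 = 360, x1_6 = 80, x_7 = 240, y_7 = 120, r_7 = 50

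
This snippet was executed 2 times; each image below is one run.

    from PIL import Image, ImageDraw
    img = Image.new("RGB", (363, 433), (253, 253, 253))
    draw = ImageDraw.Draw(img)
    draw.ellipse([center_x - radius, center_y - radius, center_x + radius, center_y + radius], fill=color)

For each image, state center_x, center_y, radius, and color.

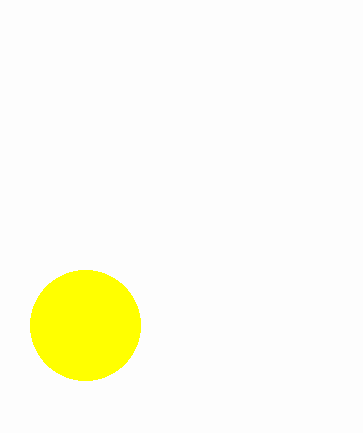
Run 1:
center_x = 85; center_y = 325; radius = 55; color = 'yellow'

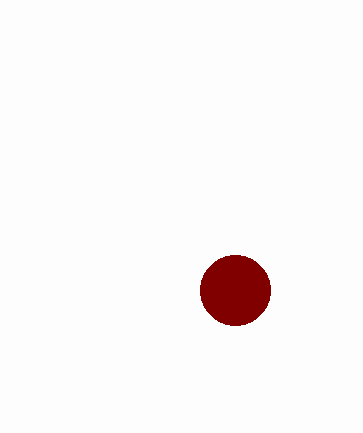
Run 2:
center_x = 235; center_y = 290; radius = 35; color = 'maroon'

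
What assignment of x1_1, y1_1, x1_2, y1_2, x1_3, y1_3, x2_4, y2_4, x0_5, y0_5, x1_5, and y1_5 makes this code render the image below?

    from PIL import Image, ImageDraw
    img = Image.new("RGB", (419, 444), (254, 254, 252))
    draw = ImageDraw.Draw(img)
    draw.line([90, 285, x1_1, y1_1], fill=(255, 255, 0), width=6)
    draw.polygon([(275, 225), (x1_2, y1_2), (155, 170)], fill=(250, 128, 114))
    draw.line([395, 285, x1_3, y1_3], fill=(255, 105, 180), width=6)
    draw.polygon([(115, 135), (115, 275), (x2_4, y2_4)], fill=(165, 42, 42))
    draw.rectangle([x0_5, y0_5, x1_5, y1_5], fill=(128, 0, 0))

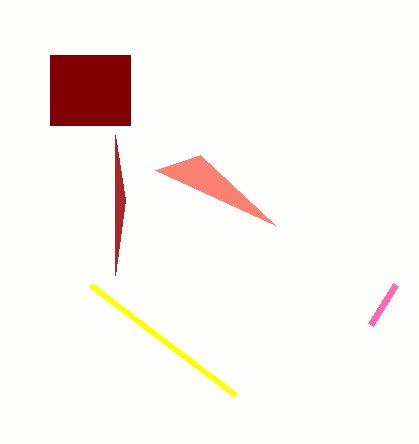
x1_1 = 235
y1_1 = 395
x1_2 = 200
y1_2 = 155
x1_3 = 370
y1_3 = 325
x2_4 = 125
y2_4 = 200
x0_5 = 50
y0_5 = 55
x1_5 = 130
y1_5 = 125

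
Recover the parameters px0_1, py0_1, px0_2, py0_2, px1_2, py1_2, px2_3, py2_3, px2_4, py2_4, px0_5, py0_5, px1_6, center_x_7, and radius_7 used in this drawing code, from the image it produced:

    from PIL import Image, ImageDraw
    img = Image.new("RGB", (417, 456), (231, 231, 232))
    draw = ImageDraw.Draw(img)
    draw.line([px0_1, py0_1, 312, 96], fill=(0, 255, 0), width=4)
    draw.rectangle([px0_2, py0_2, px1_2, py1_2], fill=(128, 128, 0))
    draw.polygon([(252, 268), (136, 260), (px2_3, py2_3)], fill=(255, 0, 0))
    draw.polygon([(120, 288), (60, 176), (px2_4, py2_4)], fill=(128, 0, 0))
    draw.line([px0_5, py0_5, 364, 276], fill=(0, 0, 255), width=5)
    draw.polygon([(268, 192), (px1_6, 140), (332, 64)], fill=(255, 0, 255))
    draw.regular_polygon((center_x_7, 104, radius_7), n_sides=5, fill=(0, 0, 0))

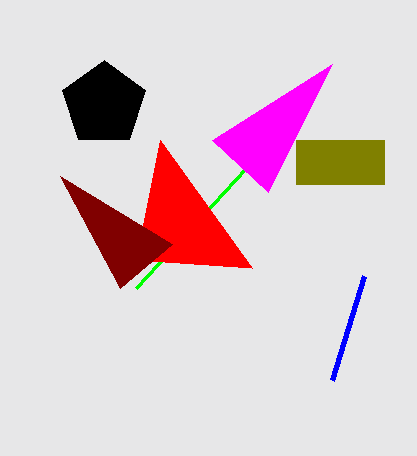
px0_1 = 136
py0_1 = 288
px0_2 = 296
py0_2 = 140
px1_2 = 384
py1_2 = 184
px2_3 = 160
py2_3 = 140
px2_4 = 172
py2_4 = 244
px0_5 = 332
py0_5 = 380
px1_6 = 212
center_x_7 = 104
radius_7 = 44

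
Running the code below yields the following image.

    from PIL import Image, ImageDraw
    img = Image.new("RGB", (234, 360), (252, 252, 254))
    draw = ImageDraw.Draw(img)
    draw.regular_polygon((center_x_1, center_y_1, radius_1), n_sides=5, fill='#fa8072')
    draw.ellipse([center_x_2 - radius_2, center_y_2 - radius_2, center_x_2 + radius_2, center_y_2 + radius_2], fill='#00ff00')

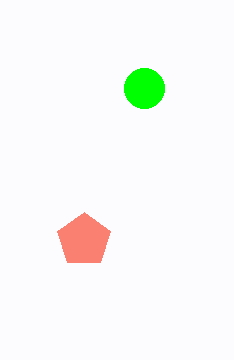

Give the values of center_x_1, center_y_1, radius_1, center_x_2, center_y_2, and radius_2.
center_x_1 = 84
center_y_1 = 240
radius_1 = 28
center_x_2 = 144
center_y_2 = 88
radius_2 = 20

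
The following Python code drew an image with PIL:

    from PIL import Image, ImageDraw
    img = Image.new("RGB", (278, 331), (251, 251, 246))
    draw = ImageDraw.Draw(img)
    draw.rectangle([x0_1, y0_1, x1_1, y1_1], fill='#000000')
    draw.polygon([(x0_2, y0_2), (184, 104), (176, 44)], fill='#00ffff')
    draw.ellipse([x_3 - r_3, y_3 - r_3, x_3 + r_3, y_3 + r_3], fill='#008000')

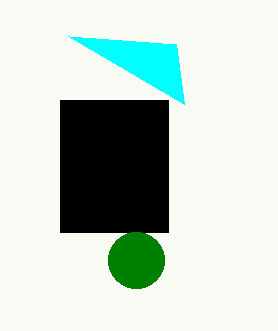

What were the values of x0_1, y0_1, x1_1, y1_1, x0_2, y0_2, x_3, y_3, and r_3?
x0_1 = 60
y0_1 = 100
x1_1 = 168
y1_1 = 232
x0_2 = 68
y0_2 = 36
x_3 = 136
y_3 = 260
r_3 = 28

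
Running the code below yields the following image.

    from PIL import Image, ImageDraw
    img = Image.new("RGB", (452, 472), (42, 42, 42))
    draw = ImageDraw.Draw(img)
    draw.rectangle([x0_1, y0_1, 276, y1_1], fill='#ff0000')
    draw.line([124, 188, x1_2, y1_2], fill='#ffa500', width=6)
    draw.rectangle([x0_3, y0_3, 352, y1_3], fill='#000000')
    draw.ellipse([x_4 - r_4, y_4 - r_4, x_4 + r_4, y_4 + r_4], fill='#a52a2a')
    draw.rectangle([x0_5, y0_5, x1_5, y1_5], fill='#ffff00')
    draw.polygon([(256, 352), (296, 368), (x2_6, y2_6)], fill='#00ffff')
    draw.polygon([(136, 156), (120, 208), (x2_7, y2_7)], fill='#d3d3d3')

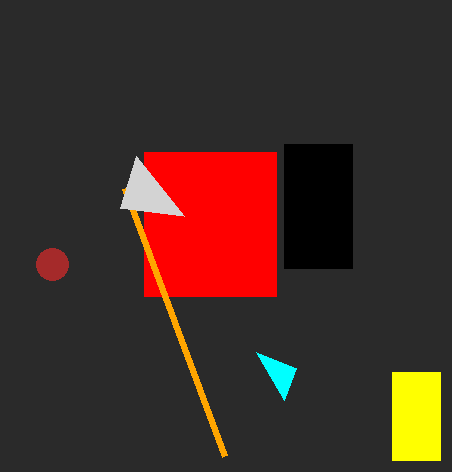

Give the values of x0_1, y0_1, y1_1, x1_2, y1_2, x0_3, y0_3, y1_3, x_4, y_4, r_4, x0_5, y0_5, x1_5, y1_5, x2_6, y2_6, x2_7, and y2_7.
x0_1 = 144, y0_1 = 152, y1_1 = 296, x1_2 = 224, y1_2 = 456, x0_3 = 284, y0_3 = 144, y1_3 = 268, x_4 = 52, y_4 = 264, r_4 = 16, x0_5 = 392, y0_5 = 372, x1_5 = 440, y1_5 = 460, x2_6 = 284, y2_6 = 400, x2_7 = 184, y2_7 = 216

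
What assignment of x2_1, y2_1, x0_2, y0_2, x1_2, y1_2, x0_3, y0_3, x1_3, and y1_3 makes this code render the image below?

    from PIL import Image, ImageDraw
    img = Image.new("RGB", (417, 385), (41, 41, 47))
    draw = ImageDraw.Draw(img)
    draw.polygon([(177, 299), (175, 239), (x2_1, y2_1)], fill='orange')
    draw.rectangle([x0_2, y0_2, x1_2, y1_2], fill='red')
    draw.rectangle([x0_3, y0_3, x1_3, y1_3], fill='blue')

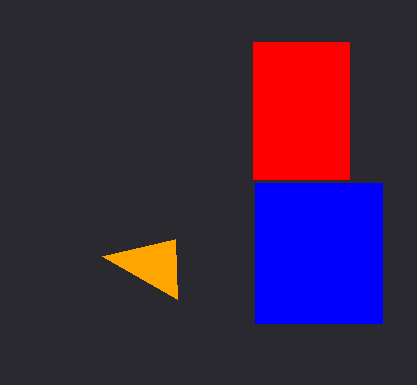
x2_1 = 102, y2_1 = 256, x0_2 = 253, y0_2 = 42, x1_2 = 349, y1_2 = 179, x0_3 = 255, y0_3 = 183, x1_3 = 382, y1_3 = 323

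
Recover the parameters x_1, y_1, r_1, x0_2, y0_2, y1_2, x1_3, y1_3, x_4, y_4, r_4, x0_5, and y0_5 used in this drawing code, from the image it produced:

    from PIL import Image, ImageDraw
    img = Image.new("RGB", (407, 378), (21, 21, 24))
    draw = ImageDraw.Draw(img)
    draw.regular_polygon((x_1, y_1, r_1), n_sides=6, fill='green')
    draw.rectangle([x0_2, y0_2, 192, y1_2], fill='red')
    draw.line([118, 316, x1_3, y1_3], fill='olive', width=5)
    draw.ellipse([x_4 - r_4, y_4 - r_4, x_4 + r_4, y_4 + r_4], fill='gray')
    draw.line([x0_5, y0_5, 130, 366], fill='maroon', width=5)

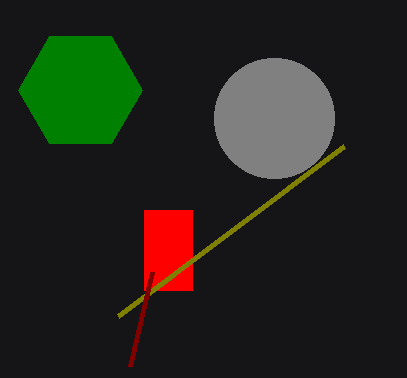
x_1 = 80; y_1 = 90; r_1 = 62; x0_2 = 144; y0_2 = 210; y1_2 = 290; x1_3 = 344; y1_3 = 146; x_4 = 274; y_4 = 118; r_4 = 60; x0_5 = 152; y0_5 = 272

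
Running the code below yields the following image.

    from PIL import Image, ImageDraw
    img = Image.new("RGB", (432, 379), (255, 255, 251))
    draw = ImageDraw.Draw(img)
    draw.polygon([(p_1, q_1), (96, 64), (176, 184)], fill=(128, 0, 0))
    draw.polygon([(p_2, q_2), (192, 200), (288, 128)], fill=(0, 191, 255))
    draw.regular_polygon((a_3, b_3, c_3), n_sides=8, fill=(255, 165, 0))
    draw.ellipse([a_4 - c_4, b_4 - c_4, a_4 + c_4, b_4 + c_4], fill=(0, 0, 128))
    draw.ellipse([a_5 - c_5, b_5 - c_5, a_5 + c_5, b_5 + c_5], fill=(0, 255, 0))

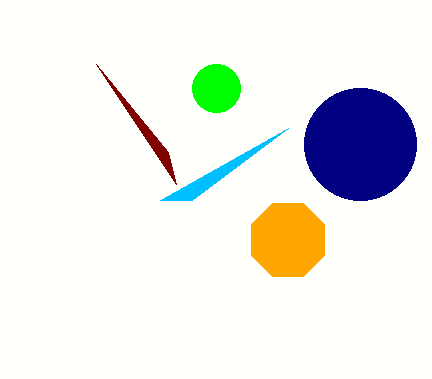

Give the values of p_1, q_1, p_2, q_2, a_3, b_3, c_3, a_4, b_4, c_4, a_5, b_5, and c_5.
p_1 = 168
q_1 = 152
p_2 = 160
q_2 = 200
a_3 = 288
b_3 = 240
c_3 = 40
a_4 = 360
b_4 = 144
c_4 = 56
a_5 = 216
b_5 = 88
c_5 = 24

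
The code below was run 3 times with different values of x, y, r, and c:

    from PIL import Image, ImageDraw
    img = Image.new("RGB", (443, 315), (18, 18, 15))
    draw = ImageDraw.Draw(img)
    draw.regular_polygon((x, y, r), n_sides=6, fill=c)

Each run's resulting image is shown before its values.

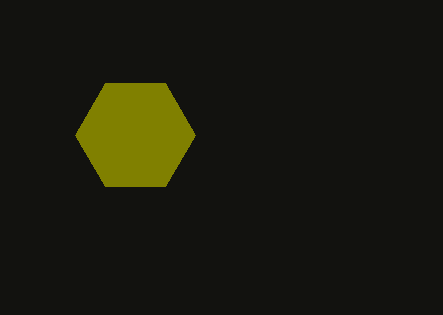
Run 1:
x = 135; y = 135; r = 60; c = 'olive'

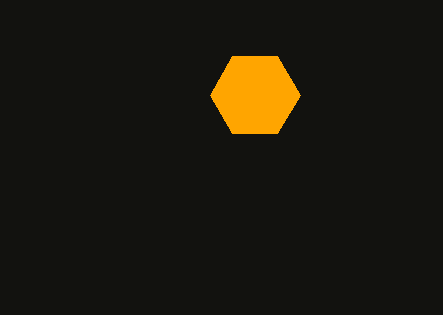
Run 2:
x = 255
y = 95
r = 45
c = 'orange'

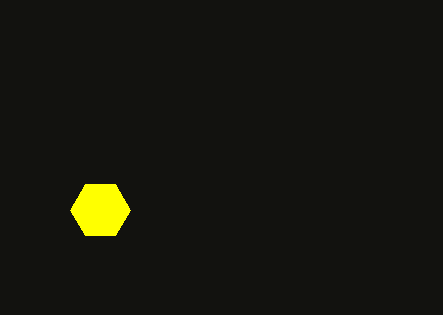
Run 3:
x = 100
y = 210
r = 30
c = 'yellow'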